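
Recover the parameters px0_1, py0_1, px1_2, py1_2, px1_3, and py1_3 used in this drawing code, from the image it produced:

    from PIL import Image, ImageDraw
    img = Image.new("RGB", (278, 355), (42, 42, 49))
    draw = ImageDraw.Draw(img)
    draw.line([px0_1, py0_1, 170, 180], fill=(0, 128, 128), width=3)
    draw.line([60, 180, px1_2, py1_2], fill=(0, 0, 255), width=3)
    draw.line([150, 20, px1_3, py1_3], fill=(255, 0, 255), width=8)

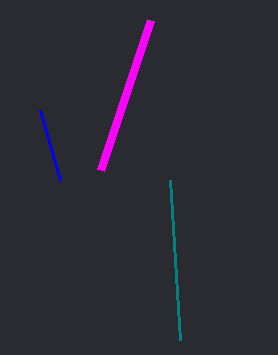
px0_1 = 180
py0_1 = 340
px1_2 = 40
py1_2 = 110
px1_3 = 100
py1_3 = 170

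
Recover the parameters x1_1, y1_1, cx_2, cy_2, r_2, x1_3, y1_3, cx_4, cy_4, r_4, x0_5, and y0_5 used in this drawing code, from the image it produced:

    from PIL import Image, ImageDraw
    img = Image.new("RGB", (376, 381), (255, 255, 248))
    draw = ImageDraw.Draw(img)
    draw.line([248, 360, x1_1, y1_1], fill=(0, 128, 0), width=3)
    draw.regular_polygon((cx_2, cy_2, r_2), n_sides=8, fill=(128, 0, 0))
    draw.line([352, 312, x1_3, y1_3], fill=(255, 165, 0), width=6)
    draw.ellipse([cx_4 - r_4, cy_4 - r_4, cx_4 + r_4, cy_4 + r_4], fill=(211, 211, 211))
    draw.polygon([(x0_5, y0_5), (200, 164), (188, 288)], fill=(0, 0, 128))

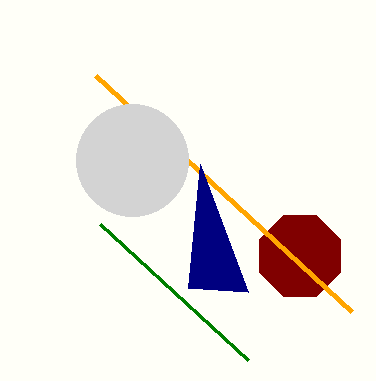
x1_1 = 100; y1_1 = 224; cx_2 = 300; cy_2 = 256; r_2 = 44; x1_3 = 96; y1_3 = 76; cx_4 = 132; cy_4 = 160; r_4 = 56; x0_5 = 248; y0_5 = 292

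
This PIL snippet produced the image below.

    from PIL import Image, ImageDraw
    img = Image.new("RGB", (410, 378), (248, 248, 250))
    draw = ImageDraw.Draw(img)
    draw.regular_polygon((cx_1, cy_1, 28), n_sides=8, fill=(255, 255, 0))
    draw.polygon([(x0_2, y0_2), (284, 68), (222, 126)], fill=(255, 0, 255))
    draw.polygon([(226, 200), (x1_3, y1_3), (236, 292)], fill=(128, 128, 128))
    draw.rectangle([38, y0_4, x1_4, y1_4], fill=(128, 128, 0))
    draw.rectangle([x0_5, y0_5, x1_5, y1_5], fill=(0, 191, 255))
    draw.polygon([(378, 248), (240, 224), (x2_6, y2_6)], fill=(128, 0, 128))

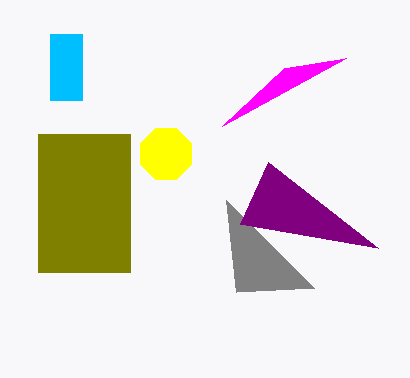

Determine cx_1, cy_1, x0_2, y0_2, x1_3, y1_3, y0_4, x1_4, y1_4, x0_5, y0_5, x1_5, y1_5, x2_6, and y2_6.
cx_1 = 166, cy_1 = 154, x0_2 = 346, y0_2 = 58, x1_3 = 314, y1_3 = 288, y0_4 = 134, x1_4 = 130, y1_4 = 272, x0_5 = 50, y0_5 = 34, x1_5 = 82, y1_5 = 100, x2_6 = 268, y2_6 = 162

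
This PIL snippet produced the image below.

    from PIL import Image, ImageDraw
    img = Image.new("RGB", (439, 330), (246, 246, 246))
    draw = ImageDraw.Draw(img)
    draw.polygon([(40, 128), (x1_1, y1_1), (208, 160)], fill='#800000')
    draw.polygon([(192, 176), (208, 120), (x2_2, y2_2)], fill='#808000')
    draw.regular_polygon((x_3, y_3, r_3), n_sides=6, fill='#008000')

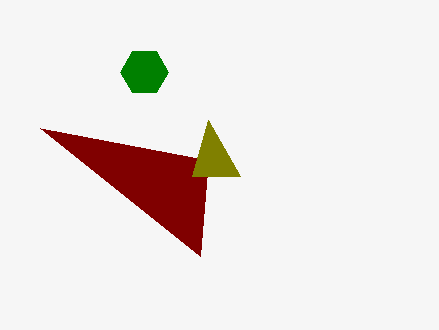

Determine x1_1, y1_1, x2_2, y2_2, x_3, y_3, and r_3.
x1_1 = 200
y1_1 = 256
x2_2 = 240
y2_2 = 176
x_3 = 144
y_3 = 72
r_3 = 24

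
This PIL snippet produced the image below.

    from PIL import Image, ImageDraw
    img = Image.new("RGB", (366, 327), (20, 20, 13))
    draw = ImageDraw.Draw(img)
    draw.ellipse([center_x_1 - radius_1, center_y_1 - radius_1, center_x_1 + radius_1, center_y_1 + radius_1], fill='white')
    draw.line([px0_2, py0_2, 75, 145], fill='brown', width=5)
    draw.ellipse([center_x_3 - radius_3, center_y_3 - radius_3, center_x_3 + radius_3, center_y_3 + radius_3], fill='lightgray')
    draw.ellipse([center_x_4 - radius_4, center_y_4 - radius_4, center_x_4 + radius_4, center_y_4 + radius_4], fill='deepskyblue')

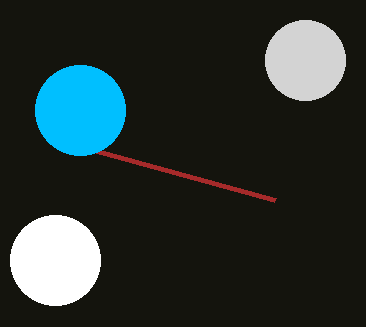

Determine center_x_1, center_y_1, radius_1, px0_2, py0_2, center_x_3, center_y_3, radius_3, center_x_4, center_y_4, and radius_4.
center_x_1 = 55
center_y_1 = 260
radius_1 = 45
px0_2 = 275
py0_2 = 200
center_x_3 = 305
center_y_3 = 60
radius_3 = 40
center_x_4 = 80
center_y_4 = 110
radius_4 = 45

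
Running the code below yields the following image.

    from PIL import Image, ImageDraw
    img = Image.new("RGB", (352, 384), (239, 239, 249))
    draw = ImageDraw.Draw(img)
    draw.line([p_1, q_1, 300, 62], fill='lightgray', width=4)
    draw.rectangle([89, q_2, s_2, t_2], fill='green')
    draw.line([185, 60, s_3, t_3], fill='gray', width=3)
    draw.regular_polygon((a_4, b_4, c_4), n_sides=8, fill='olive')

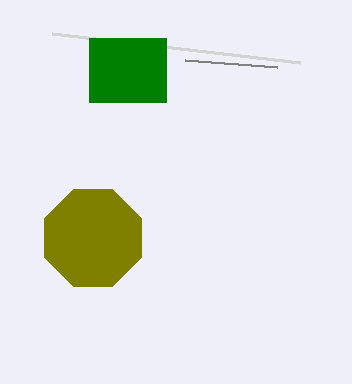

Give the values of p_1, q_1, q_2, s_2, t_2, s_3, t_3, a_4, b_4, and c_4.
p_1 = 52; q_1 = 33; q_2 = 38; s_2 = 166; t_2 = 102; s_3 = 277; t_3 = 67; a_4 = 93; b_4 = 238; c_4 = 52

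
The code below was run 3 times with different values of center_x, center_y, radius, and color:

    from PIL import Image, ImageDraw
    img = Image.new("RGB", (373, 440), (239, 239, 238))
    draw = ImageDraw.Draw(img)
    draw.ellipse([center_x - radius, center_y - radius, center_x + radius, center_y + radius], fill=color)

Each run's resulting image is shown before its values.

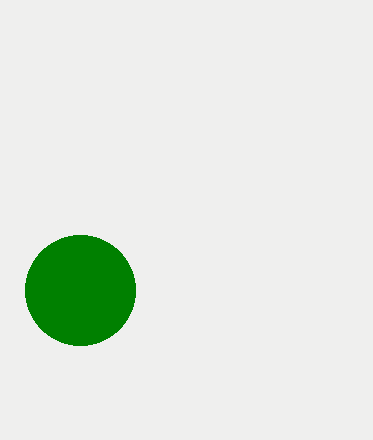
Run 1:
center_x = 80; center_y = 290; radius = 55; color = 'green'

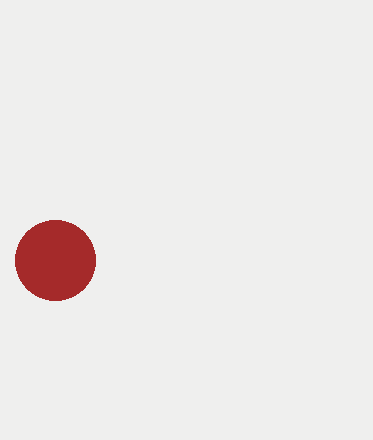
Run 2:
center_x = 55
center_y = 260
radius = 40
color = 'brown'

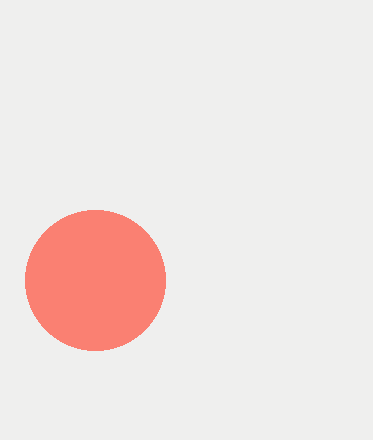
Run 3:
center_x = 95; center_y = 280; radius = 70; color = 'salmon'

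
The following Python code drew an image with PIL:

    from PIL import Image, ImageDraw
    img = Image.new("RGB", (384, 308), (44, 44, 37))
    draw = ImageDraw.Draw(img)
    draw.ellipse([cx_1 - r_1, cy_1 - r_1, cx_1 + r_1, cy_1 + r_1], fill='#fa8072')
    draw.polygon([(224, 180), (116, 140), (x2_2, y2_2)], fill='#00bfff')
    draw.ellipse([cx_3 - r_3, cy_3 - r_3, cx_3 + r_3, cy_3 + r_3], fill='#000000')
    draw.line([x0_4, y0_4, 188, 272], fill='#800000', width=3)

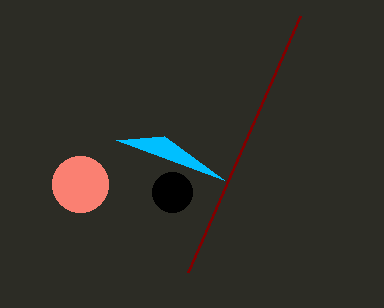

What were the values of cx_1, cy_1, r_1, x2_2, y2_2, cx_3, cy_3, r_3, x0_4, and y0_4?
cx_1 = 80; cy_1 = 184; r_1 = 28; x2_2 = 164; y2_2 = 136; cx_3 = 172; cy_3 = 192; r_3 = 20; x0_4 = 300; y0_4 = 16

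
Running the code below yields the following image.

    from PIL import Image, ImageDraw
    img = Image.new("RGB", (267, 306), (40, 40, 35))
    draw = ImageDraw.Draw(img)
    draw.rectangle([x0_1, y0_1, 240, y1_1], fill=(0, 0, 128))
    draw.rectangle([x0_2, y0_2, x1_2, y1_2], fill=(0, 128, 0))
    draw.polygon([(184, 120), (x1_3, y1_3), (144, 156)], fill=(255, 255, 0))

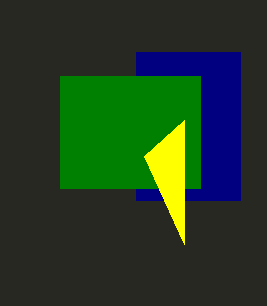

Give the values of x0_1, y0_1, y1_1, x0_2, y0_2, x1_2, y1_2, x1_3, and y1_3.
x0_1 = 136; y0_1 = 52; y1_1 = 200; x0_2 = 60; y0_2 = 76; x1_2 = 200; y1_2 = 188; x1_3 = 184; y1_3 = 244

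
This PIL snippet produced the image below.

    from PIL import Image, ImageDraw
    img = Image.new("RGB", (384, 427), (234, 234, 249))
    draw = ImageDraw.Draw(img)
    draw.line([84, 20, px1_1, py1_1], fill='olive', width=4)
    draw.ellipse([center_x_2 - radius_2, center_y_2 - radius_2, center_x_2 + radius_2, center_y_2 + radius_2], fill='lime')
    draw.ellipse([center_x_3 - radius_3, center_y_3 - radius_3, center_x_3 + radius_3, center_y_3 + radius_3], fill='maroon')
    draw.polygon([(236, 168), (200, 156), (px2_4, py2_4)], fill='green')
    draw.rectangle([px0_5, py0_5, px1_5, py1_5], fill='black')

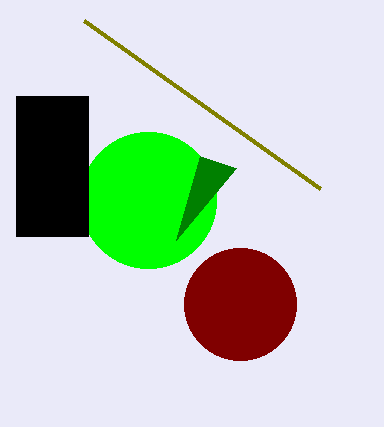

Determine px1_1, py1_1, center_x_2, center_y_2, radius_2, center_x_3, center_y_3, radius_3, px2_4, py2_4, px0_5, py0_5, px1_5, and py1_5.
px1_1 = 320, py1_1 = 188, center_x_2 = 148, center_y_2 = 200, radius_2 = 68, center_x_3 = 240, center_y_3 = 304, radius_3 = 56, px2_4 = 176, py2_4 = 240, px0_5 = 16, py0_5 = 96, px1_5 = 88, py1_5 = 236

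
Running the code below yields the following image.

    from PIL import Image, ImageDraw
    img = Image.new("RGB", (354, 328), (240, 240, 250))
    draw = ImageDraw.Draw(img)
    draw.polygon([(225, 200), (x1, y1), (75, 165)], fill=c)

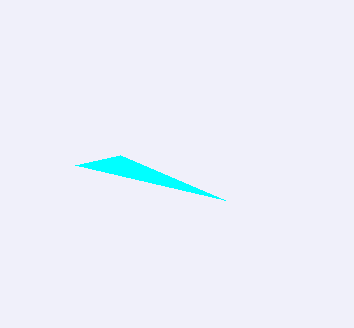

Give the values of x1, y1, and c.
x1 = 120; y1 = 155; c = 'cyan'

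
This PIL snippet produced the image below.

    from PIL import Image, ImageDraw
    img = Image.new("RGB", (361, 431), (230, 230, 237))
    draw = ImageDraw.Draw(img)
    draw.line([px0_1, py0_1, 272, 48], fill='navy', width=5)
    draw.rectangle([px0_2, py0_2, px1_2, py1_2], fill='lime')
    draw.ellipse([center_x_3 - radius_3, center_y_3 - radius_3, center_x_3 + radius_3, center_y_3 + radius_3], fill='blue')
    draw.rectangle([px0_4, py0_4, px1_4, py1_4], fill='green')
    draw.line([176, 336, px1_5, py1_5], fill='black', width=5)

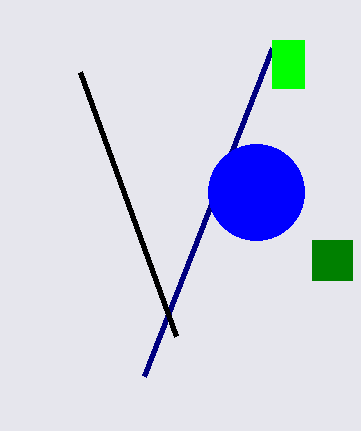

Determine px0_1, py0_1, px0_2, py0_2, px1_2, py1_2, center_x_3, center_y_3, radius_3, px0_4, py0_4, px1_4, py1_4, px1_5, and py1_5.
px0_1 = 144, py0_1 = 376, px0_2 = 272, py0_2 = 40, px1_2 = 304, py1_2 = 88, center_x_3 = 256, center_y_3 = 192, radius_3 = 48, px0_4 = 312, py0_4 = 240, px1_4 = 352, py1_4 = 280, px1_5 = 80, py1_5 = 72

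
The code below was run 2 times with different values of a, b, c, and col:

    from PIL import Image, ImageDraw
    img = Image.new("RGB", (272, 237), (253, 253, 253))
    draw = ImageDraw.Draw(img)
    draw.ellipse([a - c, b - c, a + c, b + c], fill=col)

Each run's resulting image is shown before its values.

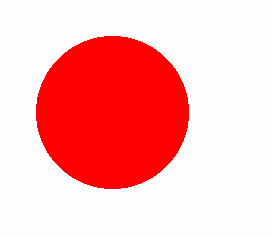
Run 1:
a = 112
b = 112
c = 76
col = 'red'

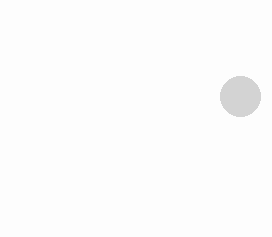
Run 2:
a = 240; b = 96; c = 20; col = 'lightgray'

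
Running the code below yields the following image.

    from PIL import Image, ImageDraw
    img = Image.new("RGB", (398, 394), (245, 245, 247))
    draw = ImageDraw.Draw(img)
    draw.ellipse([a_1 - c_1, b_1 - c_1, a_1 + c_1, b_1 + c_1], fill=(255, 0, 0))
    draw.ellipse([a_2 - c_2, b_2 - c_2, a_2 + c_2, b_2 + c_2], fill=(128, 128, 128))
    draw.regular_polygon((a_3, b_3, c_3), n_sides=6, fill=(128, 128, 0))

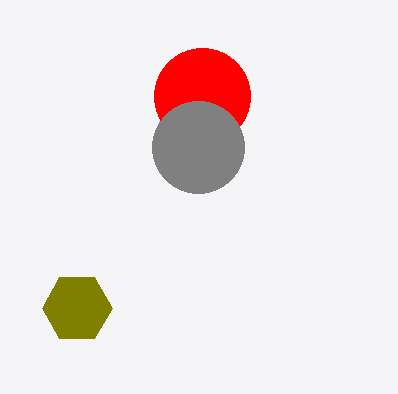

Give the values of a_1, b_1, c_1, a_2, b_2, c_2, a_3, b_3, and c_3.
a_1 = 202; b_1 = 96; c_1 = 48; a_2 = 198; b_2 = 147; c_2 = 46; a_3 = 77; b_3 = 308; c_3 = 35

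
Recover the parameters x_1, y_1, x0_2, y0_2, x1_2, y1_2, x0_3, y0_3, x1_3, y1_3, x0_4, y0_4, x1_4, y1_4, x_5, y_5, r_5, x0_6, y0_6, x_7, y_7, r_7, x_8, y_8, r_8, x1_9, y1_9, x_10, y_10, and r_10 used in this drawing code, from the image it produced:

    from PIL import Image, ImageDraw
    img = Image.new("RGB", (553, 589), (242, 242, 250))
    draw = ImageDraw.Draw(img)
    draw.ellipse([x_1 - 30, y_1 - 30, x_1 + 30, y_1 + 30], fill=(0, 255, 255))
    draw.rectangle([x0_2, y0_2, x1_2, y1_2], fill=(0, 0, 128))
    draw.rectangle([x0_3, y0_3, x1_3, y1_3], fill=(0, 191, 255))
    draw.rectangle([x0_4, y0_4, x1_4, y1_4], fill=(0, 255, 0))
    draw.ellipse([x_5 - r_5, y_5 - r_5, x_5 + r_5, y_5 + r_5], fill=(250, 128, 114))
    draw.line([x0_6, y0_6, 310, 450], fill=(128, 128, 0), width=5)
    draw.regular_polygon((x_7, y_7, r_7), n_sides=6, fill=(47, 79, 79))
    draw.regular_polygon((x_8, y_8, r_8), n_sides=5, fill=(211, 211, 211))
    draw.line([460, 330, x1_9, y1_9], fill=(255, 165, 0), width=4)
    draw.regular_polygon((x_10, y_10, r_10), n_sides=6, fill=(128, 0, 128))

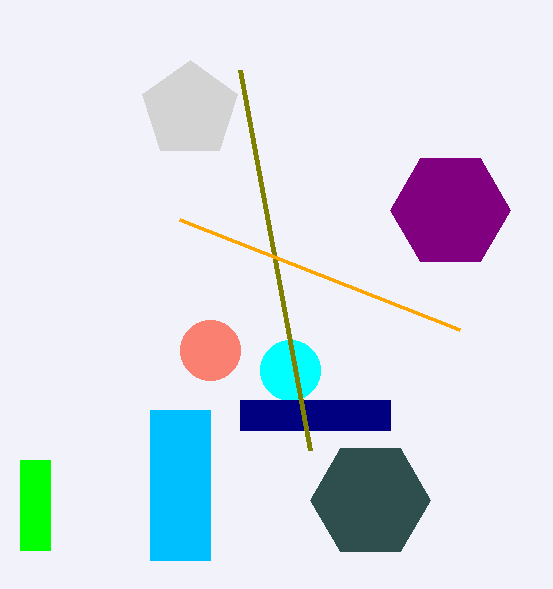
x_1 = 290, y_1 = 370, x0_2 = 240, y0_2 = 400, x1_2 = 390, y1_2 = 430, x0_3 = 150, y0_3 = 410, x1_3 = 210, y1_3 = 560, x0_4 = 20, y0_4 = 460, x1_4 = 50, y1_4 = 550, x_5 = 210, y_5 = 350, r_5 = 30, x0_6 = 240, y0_6 = 70, x_7 = 370, y_7 = 500, r_7 = 60, x_8 = 190, y_8 = 110, r_8 = 50, x1_9 = 180, y1_9 = 220, x_10 = 450, y_10 = 210, r_10 = 60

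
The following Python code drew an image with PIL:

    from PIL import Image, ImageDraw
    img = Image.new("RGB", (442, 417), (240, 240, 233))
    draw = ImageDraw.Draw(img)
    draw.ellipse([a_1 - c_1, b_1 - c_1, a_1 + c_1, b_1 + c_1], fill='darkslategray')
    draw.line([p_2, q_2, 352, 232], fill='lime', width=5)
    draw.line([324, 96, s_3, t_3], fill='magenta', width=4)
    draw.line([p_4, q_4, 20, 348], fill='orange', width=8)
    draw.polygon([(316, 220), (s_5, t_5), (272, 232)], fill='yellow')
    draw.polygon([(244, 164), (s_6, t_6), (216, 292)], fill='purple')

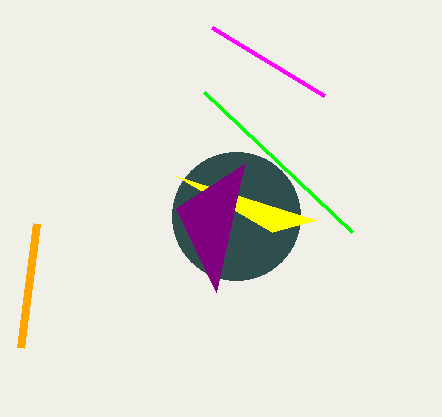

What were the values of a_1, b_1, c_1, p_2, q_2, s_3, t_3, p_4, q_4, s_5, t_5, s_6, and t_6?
a_1 = 236
b_1 = 216
c_1 = 64
p_2 = 204
q_2 = 92
s_3 = 212
t_3 = 28
p_4 = 36
q_4 = 224
s_5 = 176
t_5 = 176
s_6 = 176
t_6 = 208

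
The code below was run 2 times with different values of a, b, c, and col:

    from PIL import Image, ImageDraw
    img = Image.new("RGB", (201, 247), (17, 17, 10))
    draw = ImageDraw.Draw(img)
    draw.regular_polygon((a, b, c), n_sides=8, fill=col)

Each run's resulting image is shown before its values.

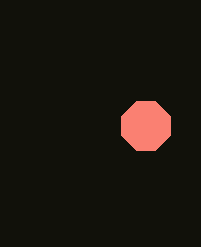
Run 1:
a = 146
b = 126
c = 26
col = 'salmon'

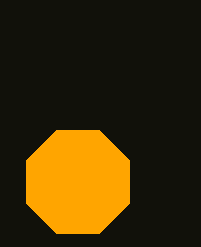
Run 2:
a = 78, b = 182, c = 56, col = 'orange'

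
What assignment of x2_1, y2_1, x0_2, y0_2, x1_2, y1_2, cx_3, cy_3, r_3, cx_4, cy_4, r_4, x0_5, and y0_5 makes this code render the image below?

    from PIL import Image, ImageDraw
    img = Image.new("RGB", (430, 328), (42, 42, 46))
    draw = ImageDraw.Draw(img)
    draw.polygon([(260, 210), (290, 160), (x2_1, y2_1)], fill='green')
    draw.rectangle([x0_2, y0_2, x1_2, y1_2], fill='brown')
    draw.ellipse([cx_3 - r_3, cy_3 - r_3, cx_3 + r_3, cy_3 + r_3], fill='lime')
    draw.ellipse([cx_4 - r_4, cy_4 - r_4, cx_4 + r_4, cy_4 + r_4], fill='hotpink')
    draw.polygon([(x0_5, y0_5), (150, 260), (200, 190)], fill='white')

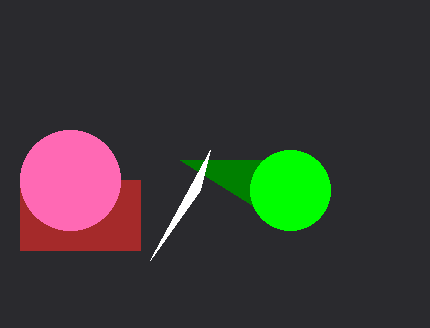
x2_1 = 180; y2_1 = 160; x0_2 = 20; y0_2 = 180; x1_2 = 140; y1_2 = 250; cx_3 = 290; cy_3 = 190; r_3 = 40; cx_4 = 70; cy_4 = 180; r_4 = 50; x0_5 = 210; y0_5 = 150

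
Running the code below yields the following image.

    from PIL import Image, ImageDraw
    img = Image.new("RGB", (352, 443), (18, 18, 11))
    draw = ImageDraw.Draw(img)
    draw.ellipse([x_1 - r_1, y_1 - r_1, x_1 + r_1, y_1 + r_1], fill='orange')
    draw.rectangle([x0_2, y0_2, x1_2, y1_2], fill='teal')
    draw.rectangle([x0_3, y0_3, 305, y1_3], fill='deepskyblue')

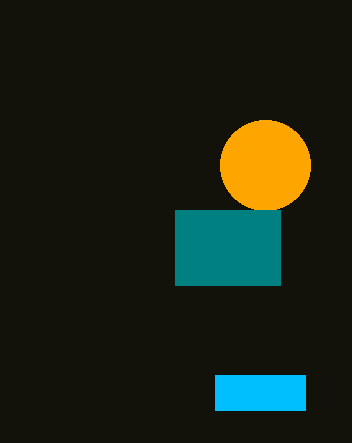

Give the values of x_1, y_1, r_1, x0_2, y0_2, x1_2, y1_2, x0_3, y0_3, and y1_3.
x_1 = 265
y_1 = 165
r_1 = 45
x0_2 = 175
y0_2 = 210
x1_2 = 280
y1_2 = 285
x0_3 = 215
y0_3 = 375
y1_3 = 410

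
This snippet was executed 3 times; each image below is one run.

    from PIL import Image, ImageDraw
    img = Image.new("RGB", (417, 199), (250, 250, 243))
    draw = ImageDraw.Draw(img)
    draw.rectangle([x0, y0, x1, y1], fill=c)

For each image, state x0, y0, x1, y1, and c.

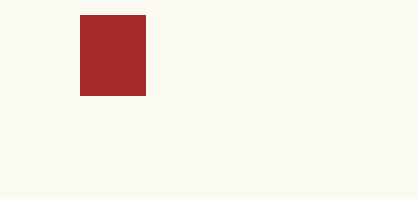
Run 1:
x0 = 80; y0 = 15; x1 = 145; y1 = 95; c = 'brown'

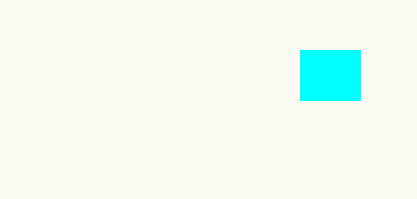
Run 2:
x0 = 300
y0 = 50
x1 = 360
y1 = 100
c = 'cyan'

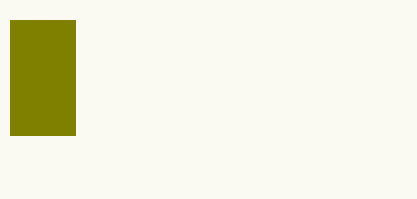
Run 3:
x0 = 10; y0 = 20; x1 = 75; y1 = 135; c = 'olive'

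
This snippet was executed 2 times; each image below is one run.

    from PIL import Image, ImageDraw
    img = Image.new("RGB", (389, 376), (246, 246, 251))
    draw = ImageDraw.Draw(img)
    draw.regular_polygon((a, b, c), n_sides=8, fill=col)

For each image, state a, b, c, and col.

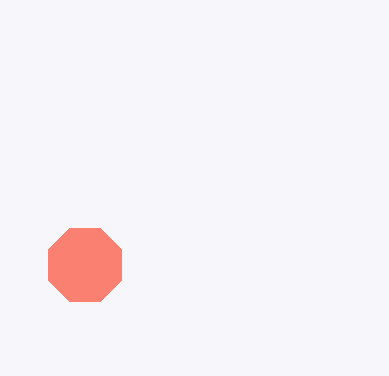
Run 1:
a = 85
b = 265
c = 40
col = 'salmon'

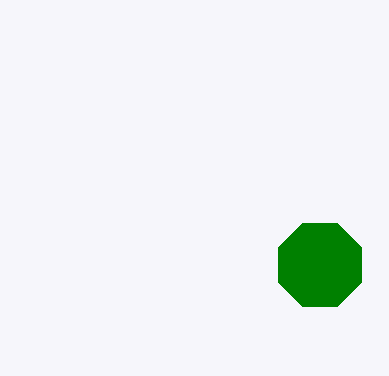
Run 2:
a = 320; b = 265; c = 45; col = 'green'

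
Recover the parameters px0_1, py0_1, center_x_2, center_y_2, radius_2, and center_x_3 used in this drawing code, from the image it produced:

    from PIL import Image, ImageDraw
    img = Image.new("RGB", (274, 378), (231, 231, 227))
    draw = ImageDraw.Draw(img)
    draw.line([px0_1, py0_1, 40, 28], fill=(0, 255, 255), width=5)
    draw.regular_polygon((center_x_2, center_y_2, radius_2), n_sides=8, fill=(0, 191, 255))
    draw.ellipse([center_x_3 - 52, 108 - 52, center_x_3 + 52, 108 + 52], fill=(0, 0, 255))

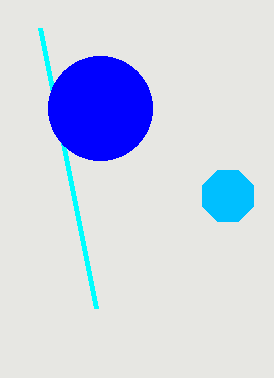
px0_1 = 96
py0_1 = 308
center_x_2 = 228
center_y_2 = 196
radius_2 = 28
center_x_3 = 100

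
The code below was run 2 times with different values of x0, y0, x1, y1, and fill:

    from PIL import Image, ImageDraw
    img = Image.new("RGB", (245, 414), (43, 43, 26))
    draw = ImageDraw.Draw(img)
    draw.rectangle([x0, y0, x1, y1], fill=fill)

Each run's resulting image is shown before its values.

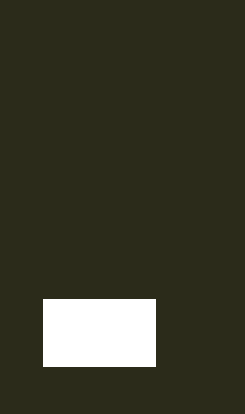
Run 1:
x0 = 43; y0 = 299; x1 = 155; y1 = 366; fill = 'white'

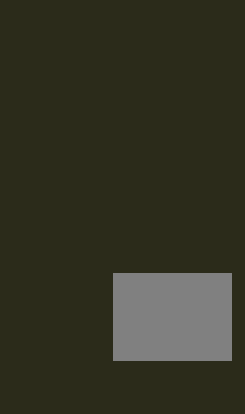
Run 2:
x0 = 113
y0 = 273
x1 = 231
y1 = 360
fill = 'gray'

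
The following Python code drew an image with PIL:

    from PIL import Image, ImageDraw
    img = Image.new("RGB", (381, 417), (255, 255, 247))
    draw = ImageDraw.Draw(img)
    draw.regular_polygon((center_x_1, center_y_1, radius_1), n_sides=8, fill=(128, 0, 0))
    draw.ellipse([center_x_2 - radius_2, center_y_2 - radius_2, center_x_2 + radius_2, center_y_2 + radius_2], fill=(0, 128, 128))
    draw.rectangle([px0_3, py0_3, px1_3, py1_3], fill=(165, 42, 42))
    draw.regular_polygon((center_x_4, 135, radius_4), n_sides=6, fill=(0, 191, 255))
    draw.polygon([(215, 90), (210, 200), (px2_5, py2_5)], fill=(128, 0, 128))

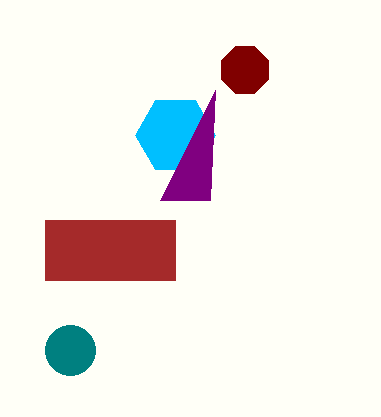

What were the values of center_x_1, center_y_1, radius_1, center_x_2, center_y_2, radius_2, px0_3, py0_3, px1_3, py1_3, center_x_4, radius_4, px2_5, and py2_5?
center_x_1 = 245, center_y_1 = 70, radius_1 = 25, center_x_2 = 70, center_y_2 = 350, radius_2 = 25, px0_3 = 45, py0_3 = 220, px1_3 = 175, py1_3 = 280, center_x_4 = 175, radius_4 = 40, px2_5 = 160, py2_5 = 200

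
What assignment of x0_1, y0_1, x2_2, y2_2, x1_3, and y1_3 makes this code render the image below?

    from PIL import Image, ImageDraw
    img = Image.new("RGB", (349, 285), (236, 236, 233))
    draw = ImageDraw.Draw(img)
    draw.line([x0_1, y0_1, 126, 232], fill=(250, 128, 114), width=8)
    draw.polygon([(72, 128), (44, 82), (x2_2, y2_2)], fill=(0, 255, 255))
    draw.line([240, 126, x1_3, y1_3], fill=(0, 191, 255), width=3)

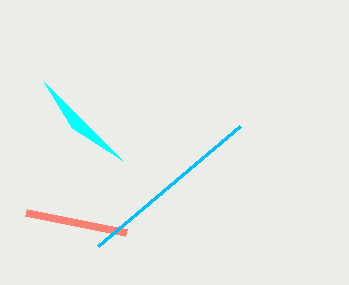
x0_1 = 26; y0_1 = 212; x2_2 = 122; y2_2 = 160; x1_3 = 98; y1_3 = 246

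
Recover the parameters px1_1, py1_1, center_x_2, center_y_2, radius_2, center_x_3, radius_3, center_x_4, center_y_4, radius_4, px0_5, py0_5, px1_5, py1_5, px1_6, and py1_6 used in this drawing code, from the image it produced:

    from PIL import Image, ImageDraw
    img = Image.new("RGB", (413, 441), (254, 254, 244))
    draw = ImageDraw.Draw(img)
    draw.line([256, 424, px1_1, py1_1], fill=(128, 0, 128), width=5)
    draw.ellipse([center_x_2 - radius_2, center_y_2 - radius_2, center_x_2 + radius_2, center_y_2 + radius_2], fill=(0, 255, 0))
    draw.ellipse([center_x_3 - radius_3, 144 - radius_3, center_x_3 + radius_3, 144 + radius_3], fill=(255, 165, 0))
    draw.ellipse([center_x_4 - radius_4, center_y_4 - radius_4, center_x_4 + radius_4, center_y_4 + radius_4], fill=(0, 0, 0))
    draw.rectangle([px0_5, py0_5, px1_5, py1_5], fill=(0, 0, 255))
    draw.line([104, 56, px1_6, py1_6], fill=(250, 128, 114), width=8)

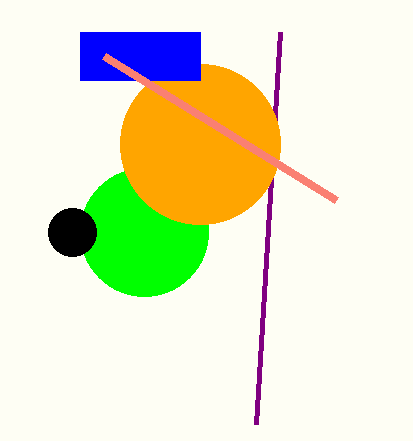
px1_1 = 280; py1_1 = 32; center_x_2 = 144; center_y_2 = 232; radius_2 = 64; center_x_3 = 200; radius_3 = 80; center_x_4 = 72; center_y_4 = 232; radius_4 = 24; px0_5 = 80; py0_5 = 32; px1_5 = 200; py1_5 = 80; px1_6 = 336; py1_6 = 200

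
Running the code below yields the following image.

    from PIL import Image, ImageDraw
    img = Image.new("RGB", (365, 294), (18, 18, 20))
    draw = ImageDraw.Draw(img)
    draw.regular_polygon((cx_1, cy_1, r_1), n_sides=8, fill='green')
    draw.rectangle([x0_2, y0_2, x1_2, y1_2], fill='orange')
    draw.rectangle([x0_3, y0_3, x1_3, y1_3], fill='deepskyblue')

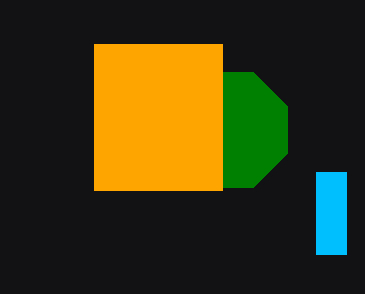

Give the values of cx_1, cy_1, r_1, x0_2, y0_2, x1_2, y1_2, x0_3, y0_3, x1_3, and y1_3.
cx_1 = 230
cy_1 = 130
r_1 = 62
x0_2 = 94
y0_2 = 44
x1_2 = 222
y1_2 = 190
x0_3 = 316
y0_3 = 172
x1_3 = 346
y1_3 = 254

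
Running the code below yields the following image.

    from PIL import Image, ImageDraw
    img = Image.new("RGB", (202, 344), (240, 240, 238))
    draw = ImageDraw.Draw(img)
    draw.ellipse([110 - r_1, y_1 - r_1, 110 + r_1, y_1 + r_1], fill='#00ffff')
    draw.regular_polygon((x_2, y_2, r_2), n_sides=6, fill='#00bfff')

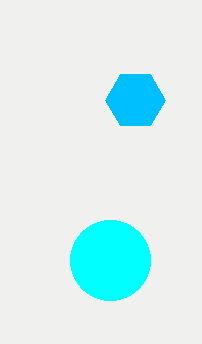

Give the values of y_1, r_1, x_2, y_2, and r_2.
y_1 = 260; r_1 = 40; x_2 = 135; y_2 = 100; r_2 = 30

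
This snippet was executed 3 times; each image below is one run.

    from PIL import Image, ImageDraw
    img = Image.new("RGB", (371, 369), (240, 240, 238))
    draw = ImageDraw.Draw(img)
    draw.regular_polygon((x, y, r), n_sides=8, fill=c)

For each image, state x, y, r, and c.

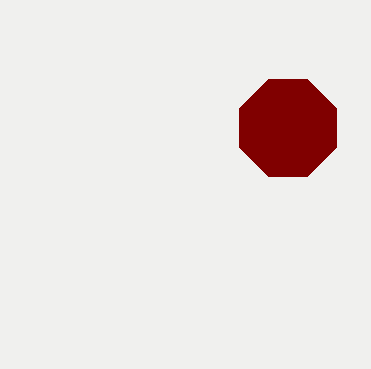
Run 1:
x = 288; y = 128; r = 52; c = 'maroon'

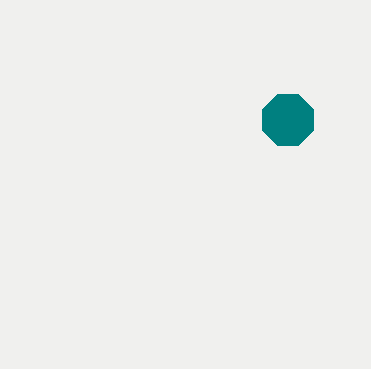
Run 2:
x = 288; y = 120; r = 28; c = 'teal'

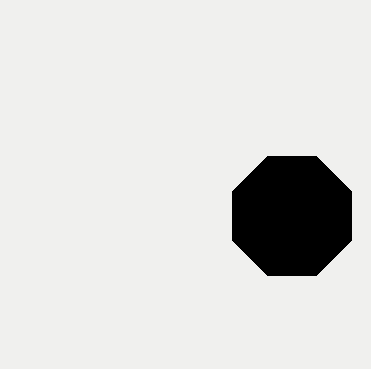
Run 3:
x = 292, y = 216, r = 64, c = 'black'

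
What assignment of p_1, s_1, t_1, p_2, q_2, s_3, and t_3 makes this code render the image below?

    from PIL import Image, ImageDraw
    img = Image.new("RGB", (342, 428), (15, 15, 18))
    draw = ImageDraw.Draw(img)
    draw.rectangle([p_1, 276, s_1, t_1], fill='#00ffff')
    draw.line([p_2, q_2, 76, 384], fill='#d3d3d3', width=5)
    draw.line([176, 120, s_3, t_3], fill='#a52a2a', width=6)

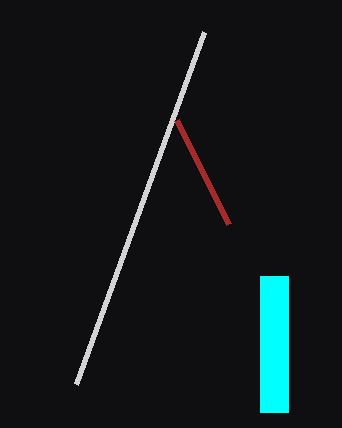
p_1 = 260; s_1 = 288; t_1 = 412; p_2 = 204; q_2 = 32; s_3 = 228; t_3 = 224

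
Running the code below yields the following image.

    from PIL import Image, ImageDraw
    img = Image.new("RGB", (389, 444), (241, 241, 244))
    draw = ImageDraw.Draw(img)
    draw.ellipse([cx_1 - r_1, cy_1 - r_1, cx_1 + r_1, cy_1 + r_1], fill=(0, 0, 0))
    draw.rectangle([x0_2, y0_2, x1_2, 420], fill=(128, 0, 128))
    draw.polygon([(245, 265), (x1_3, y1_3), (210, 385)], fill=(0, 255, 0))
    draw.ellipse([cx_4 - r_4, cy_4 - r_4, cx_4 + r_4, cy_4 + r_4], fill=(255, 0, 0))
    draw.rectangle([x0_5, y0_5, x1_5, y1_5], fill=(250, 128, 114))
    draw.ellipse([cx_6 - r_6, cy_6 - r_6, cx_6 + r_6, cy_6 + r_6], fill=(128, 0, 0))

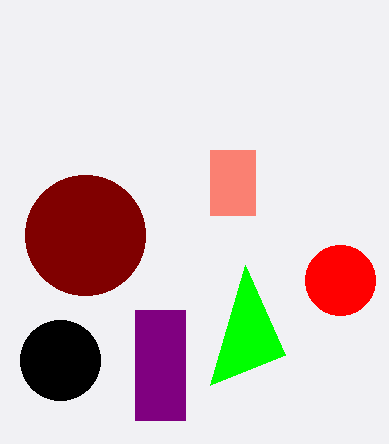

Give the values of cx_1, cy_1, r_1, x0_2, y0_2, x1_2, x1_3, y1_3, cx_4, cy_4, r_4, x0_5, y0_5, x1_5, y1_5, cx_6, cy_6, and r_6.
cx_1 = 60; cy_1 = 360; r_1 = 40; x0_2 = 135; y0_2 = 310; x1_2 = 185; x1_3 = 285; y1_3 = 355; cx_4 = 340; cy_4 = 280; r_4 = 35; x0_5 = 210; y0_5 = 150; x1_5 = 255; y1_5 = 215; cx_6 = 85; cy_6 = 235; r_6 = 60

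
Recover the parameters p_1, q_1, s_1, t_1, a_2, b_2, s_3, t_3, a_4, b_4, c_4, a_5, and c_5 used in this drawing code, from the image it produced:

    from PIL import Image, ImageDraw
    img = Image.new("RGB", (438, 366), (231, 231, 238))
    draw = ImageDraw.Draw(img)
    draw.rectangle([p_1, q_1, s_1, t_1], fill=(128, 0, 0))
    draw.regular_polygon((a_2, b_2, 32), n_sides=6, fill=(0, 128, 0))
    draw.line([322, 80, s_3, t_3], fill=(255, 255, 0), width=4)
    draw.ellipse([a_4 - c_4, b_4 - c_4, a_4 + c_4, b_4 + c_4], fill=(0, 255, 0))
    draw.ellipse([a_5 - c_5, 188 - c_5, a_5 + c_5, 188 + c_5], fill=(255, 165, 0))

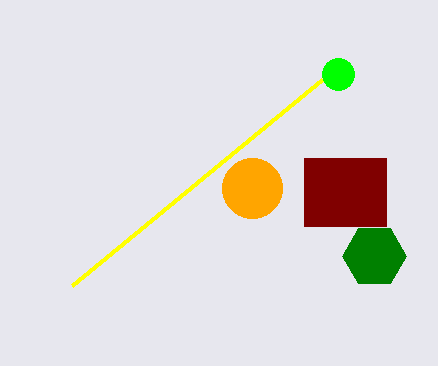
p_1 = 304, q_1 = 158, s_1 = 386, t_1 = 226, a_2 = 374, b_2 = 256, s_3 = 72, t_3 = 286, a_4 = 338, b_4 = 74, c_4 = 16, a_5 = 252, c_5 = 30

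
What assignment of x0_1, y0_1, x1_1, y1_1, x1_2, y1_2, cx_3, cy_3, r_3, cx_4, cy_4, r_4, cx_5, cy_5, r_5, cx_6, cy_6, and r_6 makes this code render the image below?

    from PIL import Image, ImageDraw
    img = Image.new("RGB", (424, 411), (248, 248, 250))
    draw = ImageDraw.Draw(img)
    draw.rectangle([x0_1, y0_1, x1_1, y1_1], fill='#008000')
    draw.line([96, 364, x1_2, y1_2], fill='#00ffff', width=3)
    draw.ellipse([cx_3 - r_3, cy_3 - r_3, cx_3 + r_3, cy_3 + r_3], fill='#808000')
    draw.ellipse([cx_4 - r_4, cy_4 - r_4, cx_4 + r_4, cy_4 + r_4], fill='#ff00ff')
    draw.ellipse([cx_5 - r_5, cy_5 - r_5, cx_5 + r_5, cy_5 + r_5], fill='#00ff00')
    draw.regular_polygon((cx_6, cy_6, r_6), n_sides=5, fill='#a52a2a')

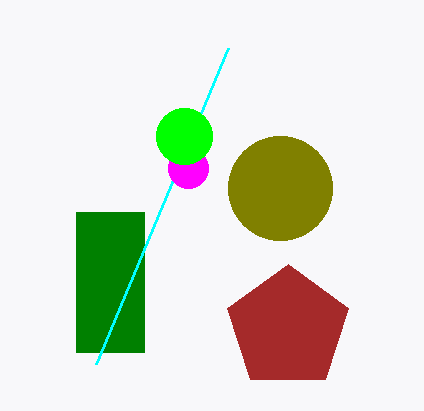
x0_1 = 76
y0_1 = 212
x1_1 = 144
y1_1 = 352
x1_2 = 228
y1_2 = 48
cx_3 = 280
cy_3 = 188
r_3 = 52
cx_4 = 188
cy_4 = 168
r_4 = 20
cx_5 = 184
cy_5 = 136
r_5 = 28
cx_6 = 288
cy_6 = 328
r_6 = 64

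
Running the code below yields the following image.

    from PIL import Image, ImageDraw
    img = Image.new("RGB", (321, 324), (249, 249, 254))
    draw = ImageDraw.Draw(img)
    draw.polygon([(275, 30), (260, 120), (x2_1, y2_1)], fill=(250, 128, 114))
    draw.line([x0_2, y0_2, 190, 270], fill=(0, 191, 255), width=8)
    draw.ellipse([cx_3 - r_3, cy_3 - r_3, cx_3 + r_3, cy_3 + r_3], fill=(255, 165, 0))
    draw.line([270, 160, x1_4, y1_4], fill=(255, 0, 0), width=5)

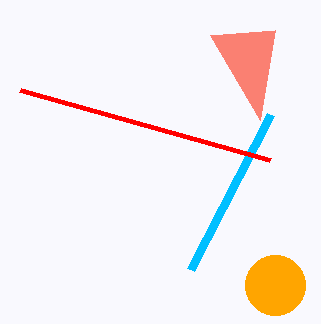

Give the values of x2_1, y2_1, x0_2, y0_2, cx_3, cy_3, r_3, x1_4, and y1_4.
x2_1 = 210, y2_1 = 35, x0_2 = 270, y0_2 = 115, cx_3 = 275, cy_3 = 285, r_3 = 30, x1_4 = 20, y1_4 = 90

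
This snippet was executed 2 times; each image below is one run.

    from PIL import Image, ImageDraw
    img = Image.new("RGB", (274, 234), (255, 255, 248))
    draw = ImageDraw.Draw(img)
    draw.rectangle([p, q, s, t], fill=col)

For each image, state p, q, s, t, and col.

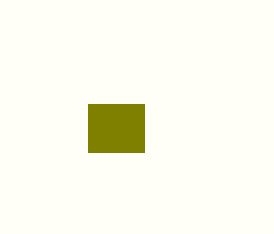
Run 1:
p = 88; q = 104; s = 144; t = 152; col = 'olive'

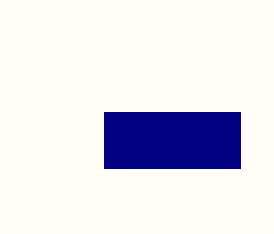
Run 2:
p = 104; q = 112; s = 240; t = 168; col = 'navy'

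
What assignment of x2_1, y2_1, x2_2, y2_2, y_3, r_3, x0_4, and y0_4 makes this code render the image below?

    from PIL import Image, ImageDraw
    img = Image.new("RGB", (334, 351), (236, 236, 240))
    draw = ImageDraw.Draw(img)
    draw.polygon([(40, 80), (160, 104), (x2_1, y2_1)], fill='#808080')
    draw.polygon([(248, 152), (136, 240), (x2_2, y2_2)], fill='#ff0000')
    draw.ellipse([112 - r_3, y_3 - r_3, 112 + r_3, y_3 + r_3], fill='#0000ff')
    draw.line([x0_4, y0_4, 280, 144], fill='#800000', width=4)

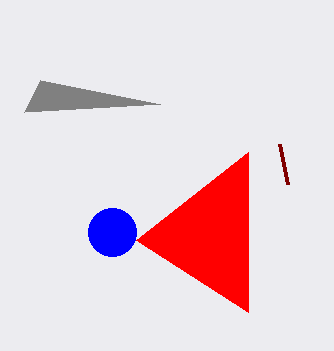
x2_1 = 24, y2_1 = 112, x2_2 = 248, y2_2 = 312, y_3 = 232, r_3 = 24, x0_4 = 288, y0_4 = 184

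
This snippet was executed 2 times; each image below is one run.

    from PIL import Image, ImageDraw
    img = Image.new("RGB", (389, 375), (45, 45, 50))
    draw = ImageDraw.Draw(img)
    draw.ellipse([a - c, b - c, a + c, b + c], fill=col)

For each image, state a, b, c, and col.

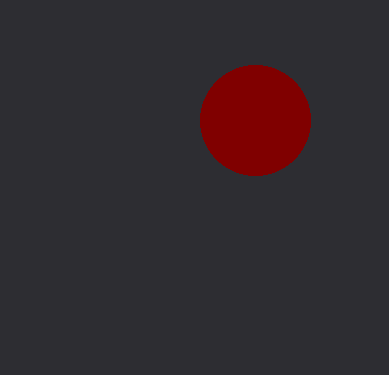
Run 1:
a = 255, b = 120, c = 55, col = 'maroon'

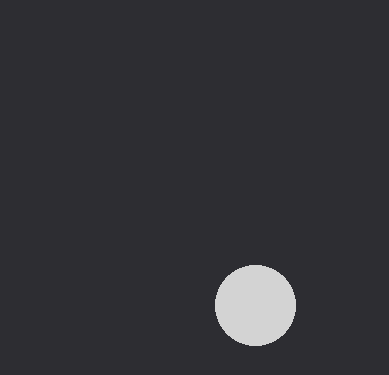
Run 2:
a = 255; b = 305; c = 40; col = 'lightgray'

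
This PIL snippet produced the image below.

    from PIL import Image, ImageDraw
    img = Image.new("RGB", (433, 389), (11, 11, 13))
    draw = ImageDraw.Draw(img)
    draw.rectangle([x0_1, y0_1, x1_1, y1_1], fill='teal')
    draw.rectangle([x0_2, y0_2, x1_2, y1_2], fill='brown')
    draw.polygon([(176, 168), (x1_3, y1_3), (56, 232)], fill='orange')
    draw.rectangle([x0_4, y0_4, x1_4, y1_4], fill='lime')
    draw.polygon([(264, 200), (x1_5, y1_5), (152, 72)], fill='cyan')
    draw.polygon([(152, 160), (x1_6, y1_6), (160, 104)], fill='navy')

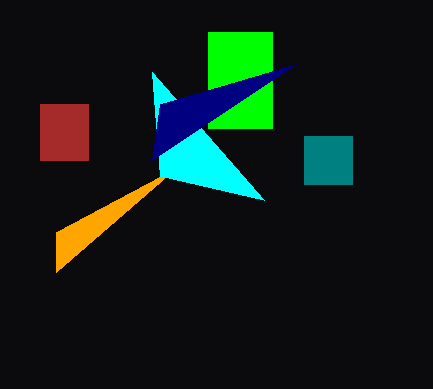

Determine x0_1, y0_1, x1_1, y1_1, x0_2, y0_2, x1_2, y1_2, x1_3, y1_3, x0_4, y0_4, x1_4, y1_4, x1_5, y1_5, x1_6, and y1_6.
x0_1 = 304; y0_1 = 136; x1_1 = 352; y1_1 = 184; x0_2 = 40; y0_2 = 104; x1_2 = 88; y1_2 = 160; x1_3 = 56; y1_3 = 272; x0_4 = 208; y0_4 = 32; x1_4 = 272; y1_4 = 128; x1_5 = 160; y1_5 = 176; x1_6 = 296; y1_6 = 64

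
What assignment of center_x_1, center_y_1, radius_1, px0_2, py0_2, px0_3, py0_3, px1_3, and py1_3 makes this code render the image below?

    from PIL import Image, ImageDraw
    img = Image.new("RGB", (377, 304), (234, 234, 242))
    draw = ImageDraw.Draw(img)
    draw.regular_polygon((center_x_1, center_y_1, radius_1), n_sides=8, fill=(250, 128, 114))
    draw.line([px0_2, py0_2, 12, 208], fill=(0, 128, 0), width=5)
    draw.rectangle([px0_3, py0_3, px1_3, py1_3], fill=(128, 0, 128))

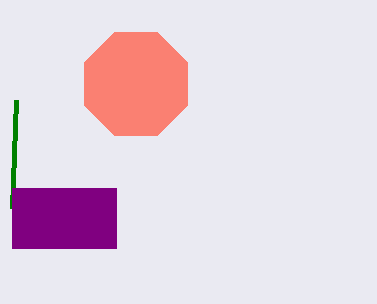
center_x_1 = 136; center_y_1 = 84; radius_1 = 56; px0_2 = 16; py0_2 = 100; px0_3 = 12; py0_3 = 188; px1_3 = 116; py1_3 = 248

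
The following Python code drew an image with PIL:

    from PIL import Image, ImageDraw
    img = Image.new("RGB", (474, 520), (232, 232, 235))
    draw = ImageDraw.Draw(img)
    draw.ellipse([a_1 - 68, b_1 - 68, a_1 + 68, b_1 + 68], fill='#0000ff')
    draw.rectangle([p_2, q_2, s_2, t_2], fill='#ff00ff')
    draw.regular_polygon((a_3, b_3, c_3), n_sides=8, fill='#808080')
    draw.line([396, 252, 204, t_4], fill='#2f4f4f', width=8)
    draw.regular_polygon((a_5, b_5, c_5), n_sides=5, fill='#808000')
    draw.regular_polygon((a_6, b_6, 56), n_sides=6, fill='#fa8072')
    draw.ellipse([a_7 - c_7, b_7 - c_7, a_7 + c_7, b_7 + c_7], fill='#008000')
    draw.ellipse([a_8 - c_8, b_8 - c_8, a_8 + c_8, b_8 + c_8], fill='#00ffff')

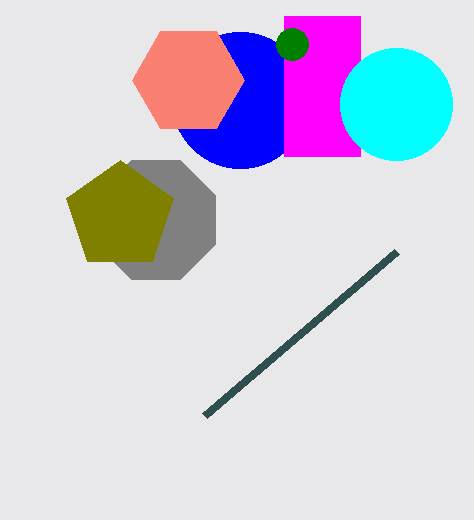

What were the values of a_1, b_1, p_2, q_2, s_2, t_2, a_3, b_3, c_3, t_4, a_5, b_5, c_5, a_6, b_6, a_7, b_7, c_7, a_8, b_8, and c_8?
a_1 = 240; b_1 = 100; p_2 = 284; q_2 = 16; s_2 = 360; t_2 = 156; a_3 = 156; b_3 = 220; c_3 = 64; t_4 = 416; a_5 = 120; b_5 = 216; c_5 = 56; a_6 = 188; b_6 = 80; a_7 = 292; b_7 = 44; c_7 = 16; a_8 = 396; b_8 = 104; c_8 = 56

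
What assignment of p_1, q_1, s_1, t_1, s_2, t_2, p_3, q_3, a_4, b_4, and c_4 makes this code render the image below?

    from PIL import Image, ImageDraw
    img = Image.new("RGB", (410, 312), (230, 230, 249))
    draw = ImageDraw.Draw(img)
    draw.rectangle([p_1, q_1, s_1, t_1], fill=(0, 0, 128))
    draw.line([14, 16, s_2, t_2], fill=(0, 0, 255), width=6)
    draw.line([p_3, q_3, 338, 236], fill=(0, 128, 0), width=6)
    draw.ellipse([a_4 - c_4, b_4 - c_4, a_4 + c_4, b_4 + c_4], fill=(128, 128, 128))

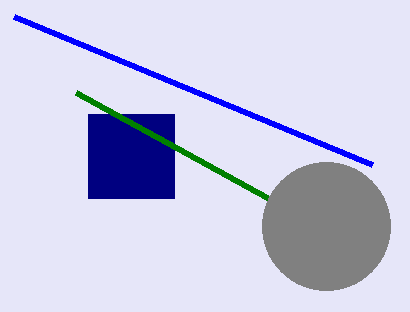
p_1 = 88
q_1 = 114
s_1 = 174
t_1 = 198
s_2 = 372
t_2 = 164
p_3 = 76
q_3 = 92
a_4 = 326
b_4 = 226
c_4 = 64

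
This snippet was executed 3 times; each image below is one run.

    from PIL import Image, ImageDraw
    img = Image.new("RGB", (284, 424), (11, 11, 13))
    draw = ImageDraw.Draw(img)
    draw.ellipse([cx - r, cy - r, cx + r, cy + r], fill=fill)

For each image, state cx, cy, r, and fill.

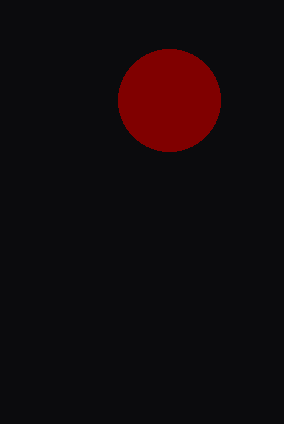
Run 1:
cx = 169
cy = 100
r = 51
fill = 'maroon'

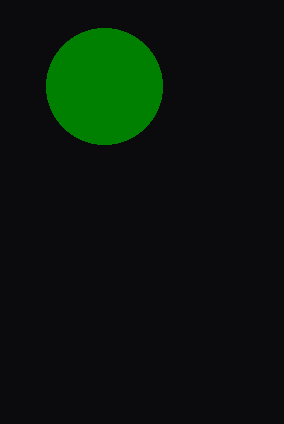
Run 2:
cx = 104
cy = 86
r = 58
fill = 'green'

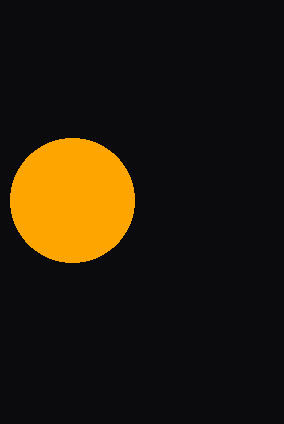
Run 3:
cx = 72
cy = 200
r = 62
fill = 'orange'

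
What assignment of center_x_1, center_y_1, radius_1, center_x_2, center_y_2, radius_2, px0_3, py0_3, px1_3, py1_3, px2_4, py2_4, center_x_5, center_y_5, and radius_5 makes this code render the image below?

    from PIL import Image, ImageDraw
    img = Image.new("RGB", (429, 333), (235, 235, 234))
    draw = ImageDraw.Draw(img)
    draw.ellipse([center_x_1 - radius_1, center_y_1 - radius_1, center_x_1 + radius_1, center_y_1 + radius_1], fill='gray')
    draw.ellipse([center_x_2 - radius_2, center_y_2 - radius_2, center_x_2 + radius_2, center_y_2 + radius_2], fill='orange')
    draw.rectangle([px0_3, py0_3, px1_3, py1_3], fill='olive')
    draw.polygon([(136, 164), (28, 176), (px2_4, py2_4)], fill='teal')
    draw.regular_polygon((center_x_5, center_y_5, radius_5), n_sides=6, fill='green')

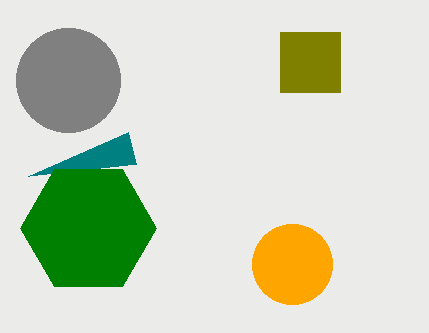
center_x_1 = 68, center_y_1 = 80, radius_1 = 52, center_x_2 = 292, center_y_2 = 264, radius_2 = 40, px0_3 = 280, py0_3 = 32, px1_3 = 340, py1_3 = 92, px2_4 = 128, py2_4 = 132, center_x_5 = 88, center_y_5 = 228, radius_5 = 68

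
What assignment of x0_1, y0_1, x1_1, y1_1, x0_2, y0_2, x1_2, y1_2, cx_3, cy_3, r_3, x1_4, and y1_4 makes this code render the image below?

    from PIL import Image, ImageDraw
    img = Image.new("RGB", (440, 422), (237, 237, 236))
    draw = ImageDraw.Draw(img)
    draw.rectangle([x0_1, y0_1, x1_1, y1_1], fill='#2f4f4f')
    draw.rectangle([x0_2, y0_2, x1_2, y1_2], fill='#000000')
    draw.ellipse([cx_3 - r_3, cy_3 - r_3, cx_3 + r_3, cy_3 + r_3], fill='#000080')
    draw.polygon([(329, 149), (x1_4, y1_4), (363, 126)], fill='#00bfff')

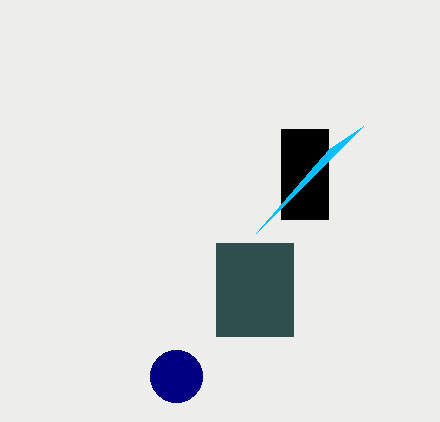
x0_1 = 216, y0_1 = 243, x1_1 = 293, y1_1 = 336, x0_2 = 281, y0_2 = 129, x1_2 = 328, y1_2 = 219, cx_3 = 176, cy_3 = 376, r_3 = 26, x1_4 = 256, y1_4 = 233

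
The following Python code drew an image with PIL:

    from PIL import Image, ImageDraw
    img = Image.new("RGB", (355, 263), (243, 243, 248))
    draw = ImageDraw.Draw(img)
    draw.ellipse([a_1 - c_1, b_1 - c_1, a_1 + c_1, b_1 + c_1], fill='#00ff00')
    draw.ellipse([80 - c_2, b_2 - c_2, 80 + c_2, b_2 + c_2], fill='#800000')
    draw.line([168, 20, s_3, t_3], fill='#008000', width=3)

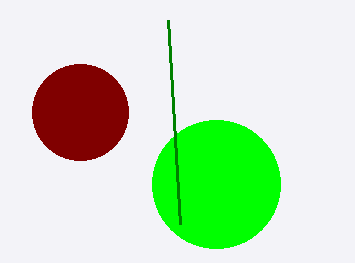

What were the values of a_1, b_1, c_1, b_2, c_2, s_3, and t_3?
a_1 = 216, b_1 = 184, c_1 = 64, b_2 = 112, c_2 = 48, s_3 = 180, t_3 = 224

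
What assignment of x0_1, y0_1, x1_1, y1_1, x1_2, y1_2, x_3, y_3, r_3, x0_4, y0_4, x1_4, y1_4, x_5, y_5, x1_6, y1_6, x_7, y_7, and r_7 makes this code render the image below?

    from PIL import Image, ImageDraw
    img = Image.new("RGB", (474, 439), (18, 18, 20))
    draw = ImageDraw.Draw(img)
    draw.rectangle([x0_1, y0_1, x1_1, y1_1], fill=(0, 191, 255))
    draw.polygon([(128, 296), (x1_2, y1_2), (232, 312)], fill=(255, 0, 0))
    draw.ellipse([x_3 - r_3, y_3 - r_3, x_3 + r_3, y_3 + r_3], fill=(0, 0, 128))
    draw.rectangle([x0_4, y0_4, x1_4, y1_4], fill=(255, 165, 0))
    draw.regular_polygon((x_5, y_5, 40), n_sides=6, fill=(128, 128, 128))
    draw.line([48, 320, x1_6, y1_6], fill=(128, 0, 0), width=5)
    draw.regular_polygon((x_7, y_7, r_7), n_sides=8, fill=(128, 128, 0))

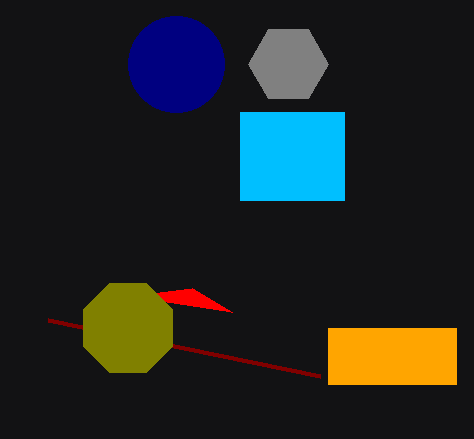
x0_1 = 240, y0_1 = 112, x1_1 = 344, y1_1 = 200, x1_2 = 192, y1_2 = 288, x_3 = 176, y_3 = 64, r_3 = 48, x0_4 = 328, y0_4 = 328, x1_4 = 456, y1_4 = 384, x_5 = 288, y_5 = 64, x1_6 = 320, y1_6 = 376, x_7 = 128, y_7 = 328, r_7 = 48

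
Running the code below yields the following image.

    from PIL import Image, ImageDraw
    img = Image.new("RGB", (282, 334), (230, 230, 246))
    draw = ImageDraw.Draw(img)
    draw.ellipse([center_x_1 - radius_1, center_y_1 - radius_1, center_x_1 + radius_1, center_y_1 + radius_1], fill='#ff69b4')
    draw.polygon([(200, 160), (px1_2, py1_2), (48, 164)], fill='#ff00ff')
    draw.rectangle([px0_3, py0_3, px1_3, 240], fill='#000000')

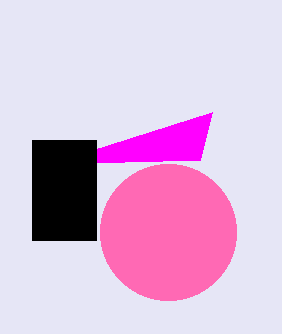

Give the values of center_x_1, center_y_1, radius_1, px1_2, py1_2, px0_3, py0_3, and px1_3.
center_x_1 = 168; center_y_1 = 232; radius_1 = 68; px1_2 = 212; py1_2 = 112; px0_3 = 32; py0_3 = 140; px1_3 = 96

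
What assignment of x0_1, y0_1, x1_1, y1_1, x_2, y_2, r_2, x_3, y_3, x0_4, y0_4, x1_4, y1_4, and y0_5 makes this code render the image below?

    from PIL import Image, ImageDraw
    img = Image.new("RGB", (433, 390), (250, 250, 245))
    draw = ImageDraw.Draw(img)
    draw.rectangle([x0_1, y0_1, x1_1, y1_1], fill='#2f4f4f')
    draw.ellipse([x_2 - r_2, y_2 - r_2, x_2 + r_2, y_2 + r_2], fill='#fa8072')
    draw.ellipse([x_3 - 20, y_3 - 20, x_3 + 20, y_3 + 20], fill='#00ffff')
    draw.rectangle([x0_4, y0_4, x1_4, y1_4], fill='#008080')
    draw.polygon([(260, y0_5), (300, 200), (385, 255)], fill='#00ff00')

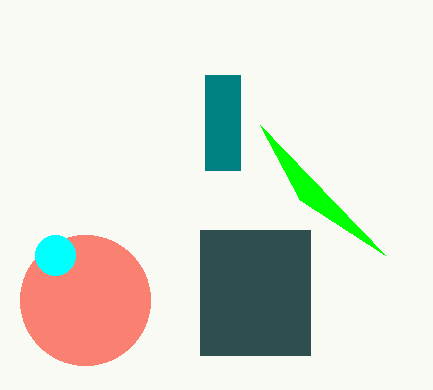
x0_1 = 200, y0_1 = 230, x1_1 = 310, y1_1 = 355, x_2 = 85, y_2 = 300, r_2 = 65, x_3 = 55, y_3 = 255, x0_4 = 205, y0_4 = 75, x1_4 = 240, y1_4 = 170, y0_5 = 125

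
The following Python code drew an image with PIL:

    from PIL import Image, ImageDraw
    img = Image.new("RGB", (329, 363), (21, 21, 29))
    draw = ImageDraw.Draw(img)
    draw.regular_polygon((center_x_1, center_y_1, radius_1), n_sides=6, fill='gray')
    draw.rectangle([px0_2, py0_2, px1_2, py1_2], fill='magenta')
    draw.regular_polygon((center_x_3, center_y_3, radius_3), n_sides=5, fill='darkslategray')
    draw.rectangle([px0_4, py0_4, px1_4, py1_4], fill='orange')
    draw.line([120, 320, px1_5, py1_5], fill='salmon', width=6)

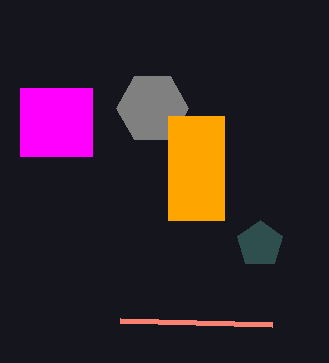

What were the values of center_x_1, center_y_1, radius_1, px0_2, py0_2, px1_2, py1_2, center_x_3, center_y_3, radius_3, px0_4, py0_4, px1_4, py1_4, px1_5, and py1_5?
center_x_1 = 152
center_y_1 = 108
radius_1 = 36
px0_2 = 20
py0_2 = 88
px1_2 = 92
py1_2 = 156
center_x_3 = 260
center_y_3 = 244
radius_3 = 24
px0_4 = 168
py0_4 = 116
px1_4 = 224
py1_4 = 220
px1_5 = 272
py1_5 = 324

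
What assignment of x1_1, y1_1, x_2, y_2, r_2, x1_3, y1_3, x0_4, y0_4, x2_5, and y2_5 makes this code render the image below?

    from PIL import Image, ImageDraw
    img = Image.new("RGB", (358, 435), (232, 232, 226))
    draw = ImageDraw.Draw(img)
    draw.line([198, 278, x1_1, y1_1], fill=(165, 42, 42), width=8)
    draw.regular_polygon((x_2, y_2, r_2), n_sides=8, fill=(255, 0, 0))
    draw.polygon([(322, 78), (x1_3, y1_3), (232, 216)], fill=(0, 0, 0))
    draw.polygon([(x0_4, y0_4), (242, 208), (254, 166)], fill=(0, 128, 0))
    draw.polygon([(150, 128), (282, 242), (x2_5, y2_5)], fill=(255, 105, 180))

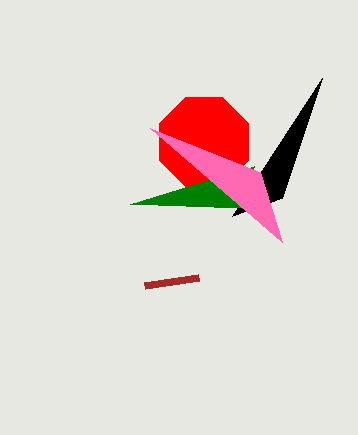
x1_1 = 144
y1_1 = 286
x_2 = 204
y_2 = 142
r_2 = 48
x1_3 = 282
y1_3 = 198
x0_4 = 130
y0_4 = 204
x2_5 = 260
y2_5 = 172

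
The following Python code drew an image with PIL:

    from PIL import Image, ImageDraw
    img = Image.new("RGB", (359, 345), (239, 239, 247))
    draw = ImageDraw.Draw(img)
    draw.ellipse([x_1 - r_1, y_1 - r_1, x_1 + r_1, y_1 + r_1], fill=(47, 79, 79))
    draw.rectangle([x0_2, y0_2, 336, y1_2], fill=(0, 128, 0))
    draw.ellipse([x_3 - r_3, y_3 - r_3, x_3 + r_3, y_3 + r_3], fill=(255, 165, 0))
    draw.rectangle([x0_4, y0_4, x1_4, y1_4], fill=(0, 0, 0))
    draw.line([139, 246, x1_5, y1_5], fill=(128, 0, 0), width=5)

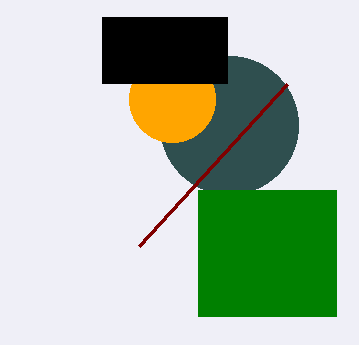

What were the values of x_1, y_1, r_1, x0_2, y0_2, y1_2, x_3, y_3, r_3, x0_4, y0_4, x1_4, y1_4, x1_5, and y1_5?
x_1 = 229, y_1 = 125, r_1 = 69, x0_2 = 198, y0_2 = 190, y1_2 = 316, x_3 = 172, y_3 = 99, r_3 = 43, x0_4 = 102, y0_4 = 17, x1_4 = 227, y1_4 = 83, x1_5 = 287, y1_5 = 84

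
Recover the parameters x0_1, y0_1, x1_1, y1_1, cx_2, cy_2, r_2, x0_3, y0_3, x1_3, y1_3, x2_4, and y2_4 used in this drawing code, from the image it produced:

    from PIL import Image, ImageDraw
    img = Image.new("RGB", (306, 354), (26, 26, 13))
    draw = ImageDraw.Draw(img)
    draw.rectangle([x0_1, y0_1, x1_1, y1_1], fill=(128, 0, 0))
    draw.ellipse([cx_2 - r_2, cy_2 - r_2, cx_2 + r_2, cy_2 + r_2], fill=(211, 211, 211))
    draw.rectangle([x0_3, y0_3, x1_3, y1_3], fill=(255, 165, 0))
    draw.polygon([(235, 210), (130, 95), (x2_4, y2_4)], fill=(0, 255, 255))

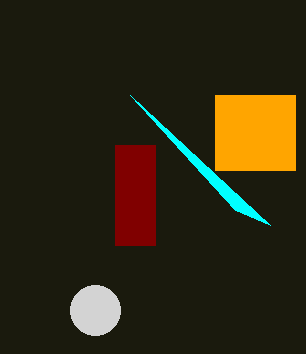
x0_1 = 115
y0_1 = 145
x1_1 = 155
y1_1 = 245
cx_2 = 95
cy_2 = 310
r_2 = 25
x0_3 = 215
y0_3 = 95
x1_3 = 295
y1_3 = 170
x2_4 = 270
y2_4 = 225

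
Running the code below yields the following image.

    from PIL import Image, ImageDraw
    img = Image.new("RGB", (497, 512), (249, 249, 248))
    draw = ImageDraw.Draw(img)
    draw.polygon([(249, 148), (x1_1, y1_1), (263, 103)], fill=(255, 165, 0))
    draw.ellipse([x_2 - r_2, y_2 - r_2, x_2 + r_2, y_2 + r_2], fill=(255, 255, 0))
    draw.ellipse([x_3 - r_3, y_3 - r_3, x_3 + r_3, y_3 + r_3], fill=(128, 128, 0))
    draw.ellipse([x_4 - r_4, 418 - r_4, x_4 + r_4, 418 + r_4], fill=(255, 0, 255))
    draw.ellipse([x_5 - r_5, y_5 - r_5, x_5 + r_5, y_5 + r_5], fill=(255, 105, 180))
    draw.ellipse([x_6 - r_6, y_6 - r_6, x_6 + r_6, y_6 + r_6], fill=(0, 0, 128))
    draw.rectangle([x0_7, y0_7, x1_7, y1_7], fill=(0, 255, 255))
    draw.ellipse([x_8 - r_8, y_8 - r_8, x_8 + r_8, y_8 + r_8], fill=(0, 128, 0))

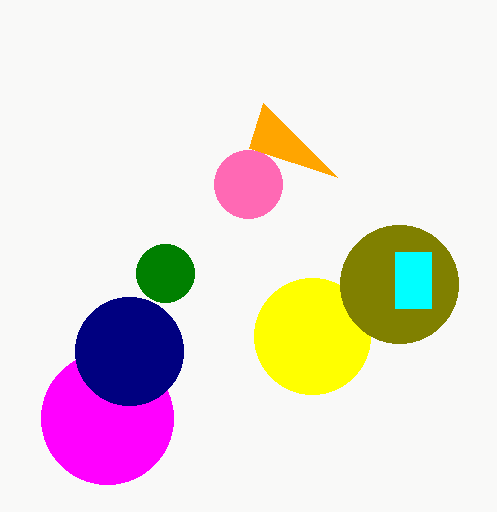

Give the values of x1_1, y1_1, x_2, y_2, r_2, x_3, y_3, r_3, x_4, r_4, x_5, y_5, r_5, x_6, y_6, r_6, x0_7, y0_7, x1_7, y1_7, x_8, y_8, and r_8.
x1_1 = 337
y1_1 = 177
x_2 = 312
y_2 = 336
r_2 = 58
x_3 = 399
y_3 = 284
r_3 = 59
x_4 = 107
r_4 = 66
x_5 = 248
y_5 = 184
r_5 = 34
x_6 = 129
y_6 = 351
r_6 = 54
x0_7 = 395
y0_7 = 252
x1_7 = 431
y1_7 = 308
x_8 = 165
y_8 = 273
r_8 = 29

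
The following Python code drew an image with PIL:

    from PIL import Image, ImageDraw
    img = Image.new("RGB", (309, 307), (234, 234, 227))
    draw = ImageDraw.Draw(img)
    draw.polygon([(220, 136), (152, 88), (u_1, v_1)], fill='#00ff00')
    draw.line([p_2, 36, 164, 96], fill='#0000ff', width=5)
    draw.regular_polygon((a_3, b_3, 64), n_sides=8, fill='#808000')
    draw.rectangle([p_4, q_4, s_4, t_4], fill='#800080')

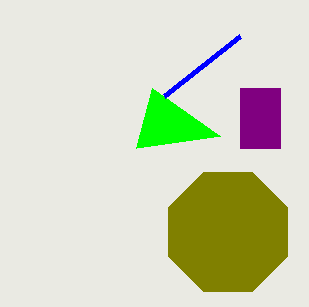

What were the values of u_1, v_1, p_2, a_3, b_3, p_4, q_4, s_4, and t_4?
u_1 = 136; v_1 = 148; p_2 = 240; a_3 = 228; b_3 = 232; p_4 = 240; q_4 = 88; s_4 = 280; t_4 = 148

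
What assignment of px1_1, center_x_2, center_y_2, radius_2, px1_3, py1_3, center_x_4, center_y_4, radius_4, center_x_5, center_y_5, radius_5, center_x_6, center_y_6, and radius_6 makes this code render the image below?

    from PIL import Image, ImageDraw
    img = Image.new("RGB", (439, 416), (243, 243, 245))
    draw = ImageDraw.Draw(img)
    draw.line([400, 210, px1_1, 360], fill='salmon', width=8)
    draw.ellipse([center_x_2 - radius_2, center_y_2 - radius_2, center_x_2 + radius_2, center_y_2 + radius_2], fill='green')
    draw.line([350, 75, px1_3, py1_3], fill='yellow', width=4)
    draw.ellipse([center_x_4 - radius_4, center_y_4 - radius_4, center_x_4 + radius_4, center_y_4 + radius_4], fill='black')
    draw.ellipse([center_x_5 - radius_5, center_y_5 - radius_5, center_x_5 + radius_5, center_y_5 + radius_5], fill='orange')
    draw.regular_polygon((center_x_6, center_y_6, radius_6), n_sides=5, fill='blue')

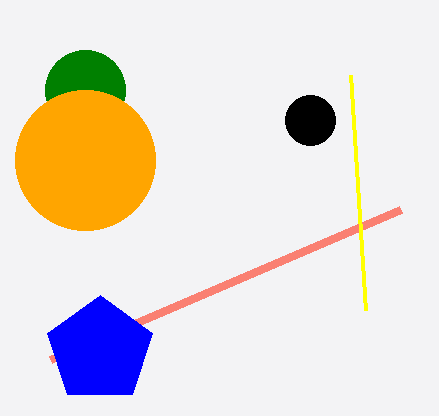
px1_1 = 50
center_x_2 = 85
center_y_2 = 90
radius_2 = 40
px1_3 = 365
py1_3 = 310
center_x_4 = 310
center_y_4 = 120
radius_4 = 25
center_x_5 = 85
center_y_5 = 160
radius_5 = 70
center_x_6 = 100
center_y_6 = 350
radius_6 = 55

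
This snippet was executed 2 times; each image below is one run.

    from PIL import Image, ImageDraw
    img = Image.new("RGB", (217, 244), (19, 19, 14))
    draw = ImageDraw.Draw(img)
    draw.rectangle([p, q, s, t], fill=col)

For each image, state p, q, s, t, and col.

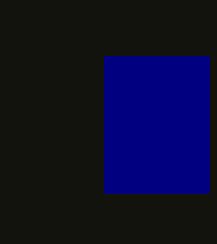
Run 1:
p = 104, q = 56, s = 208, t = 192, col = 'navy'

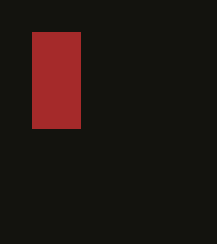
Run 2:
p = 32
q = 32
s = 80
t = 128
col = 'brown'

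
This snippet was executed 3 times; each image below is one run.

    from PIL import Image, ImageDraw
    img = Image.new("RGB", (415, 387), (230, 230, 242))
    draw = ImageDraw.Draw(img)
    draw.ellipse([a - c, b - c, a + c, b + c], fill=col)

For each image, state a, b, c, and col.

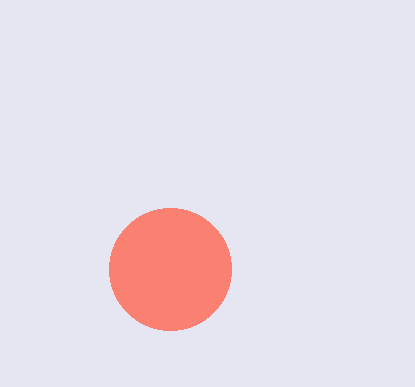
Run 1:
a = 170
b = 269
c = 61
col = 'salmon'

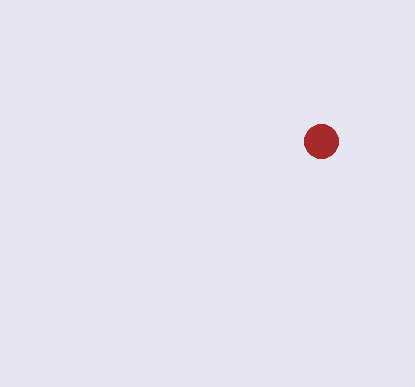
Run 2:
a = 321
b = 141
c = 17
col = 'brown'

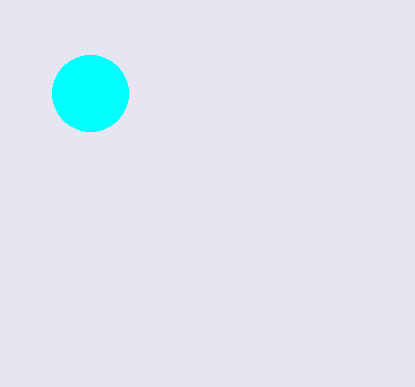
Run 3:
a = 90, b = 93, c = 38, col = 'cyan'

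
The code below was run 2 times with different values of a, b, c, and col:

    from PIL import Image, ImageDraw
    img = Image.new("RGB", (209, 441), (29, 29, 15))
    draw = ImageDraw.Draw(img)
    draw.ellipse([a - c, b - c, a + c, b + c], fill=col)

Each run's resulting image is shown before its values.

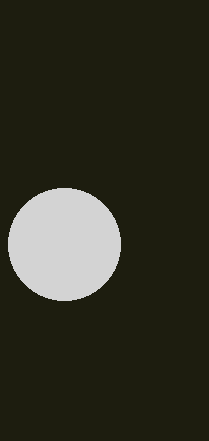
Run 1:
a = 64, b = 244, c = 56, col = 'lightgray'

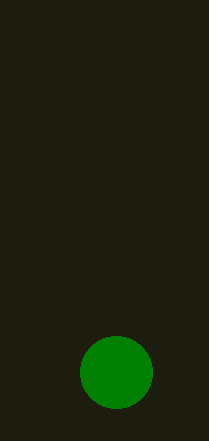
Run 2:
a = 116; b = 372; c = 36; col = 'green'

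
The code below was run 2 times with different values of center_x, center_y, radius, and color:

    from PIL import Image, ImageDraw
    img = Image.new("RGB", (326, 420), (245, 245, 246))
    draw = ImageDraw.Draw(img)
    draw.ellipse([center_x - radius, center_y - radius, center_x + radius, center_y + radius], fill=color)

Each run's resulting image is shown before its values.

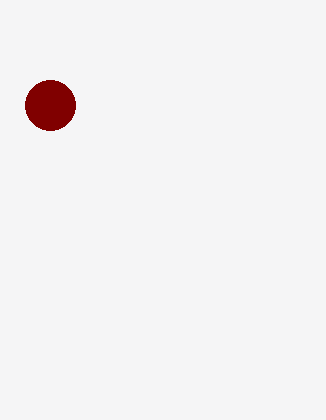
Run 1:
center_x = 50; center_y = 105; radius = 25; color = 'maroon'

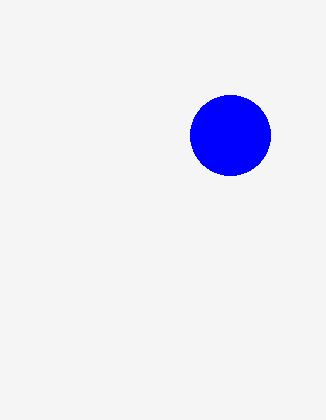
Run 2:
center_x = 230
center_y = 135
radius = 40
color = 'blue'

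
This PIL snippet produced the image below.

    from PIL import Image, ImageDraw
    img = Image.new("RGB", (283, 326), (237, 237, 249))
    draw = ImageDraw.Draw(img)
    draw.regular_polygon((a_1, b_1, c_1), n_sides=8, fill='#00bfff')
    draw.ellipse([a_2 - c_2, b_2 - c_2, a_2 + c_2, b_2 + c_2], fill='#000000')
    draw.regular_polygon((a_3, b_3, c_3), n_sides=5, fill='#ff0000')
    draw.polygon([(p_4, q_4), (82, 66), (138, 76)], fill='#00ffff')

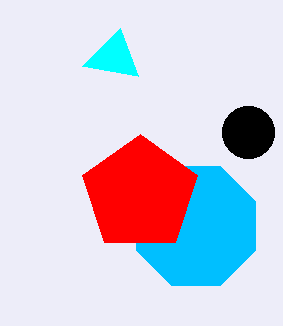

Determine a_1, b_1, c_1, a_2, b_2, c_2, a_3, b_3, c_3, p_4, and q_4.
a_1 = 196
b_1 = 226
c_1 = 64
a_2 = 248
b_2 = 132
c_2 = 26
a_3 = 140
b_3 = 194
c_3 = 60
p_4 = 120
q_4 = 28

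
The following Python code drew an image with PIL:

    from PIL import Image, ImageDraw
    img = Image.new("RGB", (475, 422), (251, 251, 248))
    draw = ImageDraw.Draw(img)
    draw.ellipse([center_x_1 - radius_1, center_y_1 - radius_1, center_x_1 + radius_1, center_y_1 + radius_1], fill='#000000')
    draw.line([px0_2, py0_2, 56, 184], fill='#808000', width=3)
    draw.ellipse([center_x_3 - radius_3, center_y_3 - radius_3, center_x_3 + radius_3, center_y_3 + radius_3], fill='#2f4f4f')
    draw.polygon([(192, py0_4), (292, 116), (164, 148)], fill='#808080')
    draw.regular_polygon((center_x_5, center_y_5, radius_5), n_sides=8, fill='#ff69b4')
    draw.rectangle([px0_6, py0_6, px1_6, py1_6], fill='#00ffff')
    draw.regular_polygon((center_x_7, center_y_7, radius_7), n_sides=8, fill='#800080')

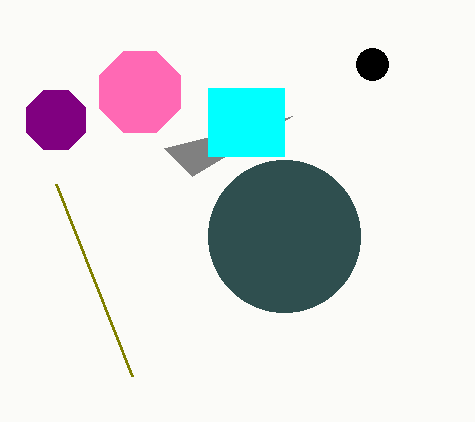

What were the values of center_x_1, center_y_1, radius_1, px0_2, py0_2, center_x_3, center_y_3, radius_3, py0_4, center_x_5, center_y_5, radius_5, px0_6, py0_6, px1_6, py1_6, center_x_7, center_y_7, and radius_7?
center_x_1 = 372; center_y_1 = 64; radius_1 = 16; px0_2 = 132; py0_2 = 376; center_x_3 = 284; center_y_3 = 236; radius_3 = 76; py0_4 = 176; center_x_5 = 140; center_y_5 = 92; radius_5 = 44; px0_6 = 208; py0_6 = 88; px1_6 = 284; py1_6 = 156; center_x_7 = 56; center_y_7 = 120; radius_7 = 32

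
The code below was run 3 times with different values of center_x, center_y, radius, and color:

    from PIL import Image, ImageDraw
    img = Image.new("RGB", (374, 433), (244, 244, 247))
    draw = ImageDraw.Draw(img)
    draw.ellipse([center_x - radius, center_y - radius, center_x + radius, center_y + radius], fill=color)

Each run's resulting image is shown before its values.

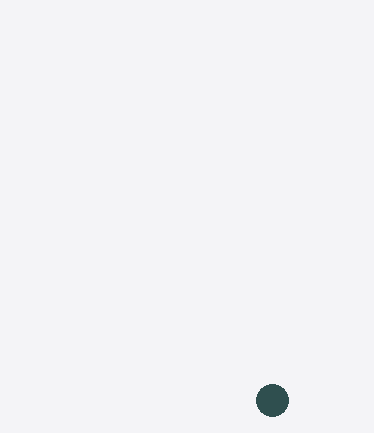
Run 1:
center_x = 272
center_y = 400
radius = 16
color = 'darkslategray'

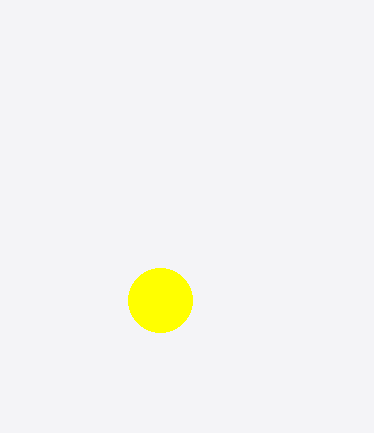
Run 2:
center_x = 160
center_y = 300
radius = 32
color = 'yellow'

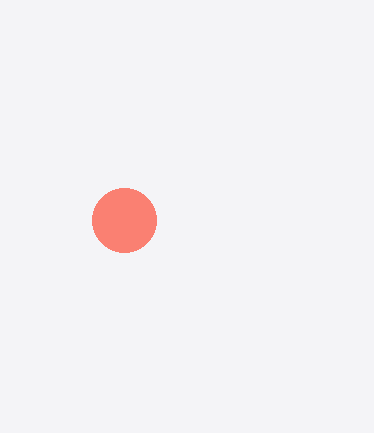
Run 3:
center_x = 124
center_y = 220
radius = 32
color = 'salmon'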